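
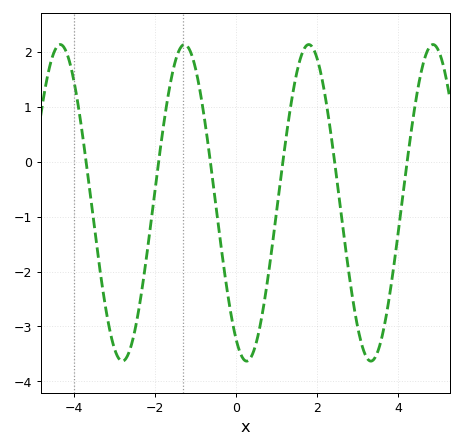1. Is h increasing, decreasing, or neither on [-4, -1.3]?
neither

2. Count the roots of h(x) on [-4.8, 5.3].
6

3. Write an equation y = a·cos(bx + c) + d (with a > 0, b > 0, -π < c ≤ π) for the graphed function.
y = 2.88cos(2x + 2.6) - 0.75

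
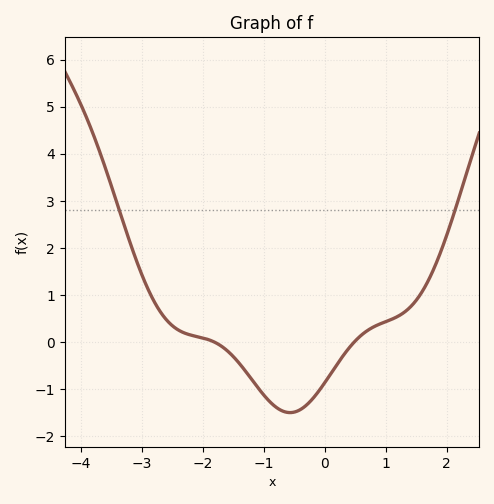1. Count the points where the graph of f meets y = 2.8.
2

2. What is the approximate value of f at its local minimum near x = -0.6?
-1.5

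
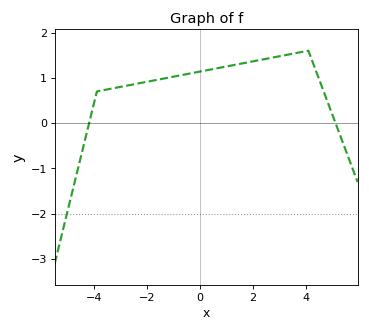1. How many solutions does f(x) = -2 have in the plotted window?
1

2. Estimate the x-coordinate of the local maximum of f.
4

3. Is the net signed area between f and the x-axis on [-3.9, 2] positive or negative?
positive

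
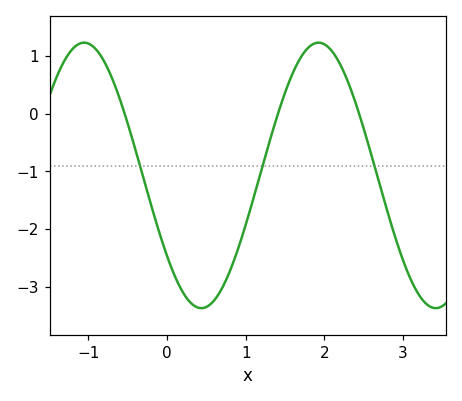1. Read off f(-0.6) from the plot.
0.259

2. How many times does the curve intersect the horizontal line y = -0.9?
3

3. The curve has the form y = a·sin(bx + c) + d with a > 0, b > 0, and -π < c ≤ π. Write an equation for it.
y = 2.3sin(2.11x - 2.49) - 1.07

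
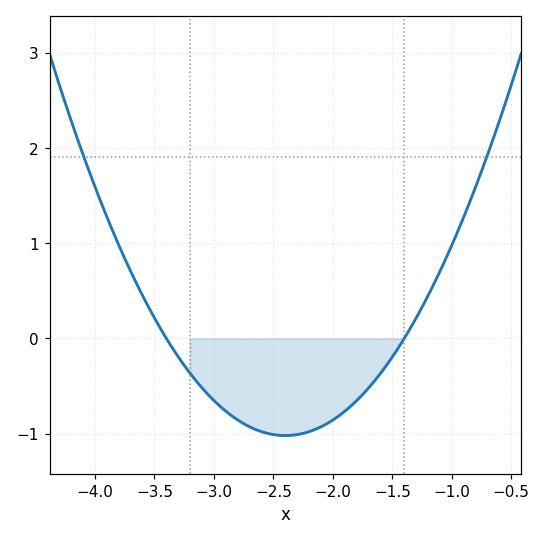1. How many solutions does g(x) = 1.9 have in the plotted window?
2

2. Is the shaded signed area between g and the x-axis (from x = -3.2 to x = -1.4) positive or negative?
negative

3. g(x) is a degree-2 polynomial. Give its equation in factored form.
y = 1.02(x + 3.4)(x + 1.4)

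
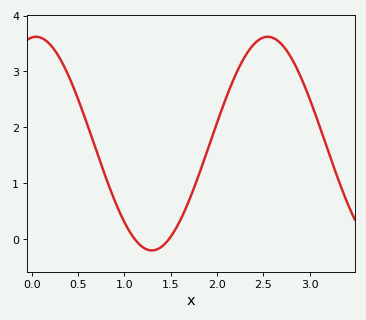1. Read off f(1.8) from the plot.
1.14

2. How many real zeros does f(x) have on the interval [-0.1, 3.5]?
2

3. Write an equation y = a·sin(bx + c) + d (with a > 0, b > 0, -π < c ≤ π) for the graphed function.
y = 1.91sin(2.51x + 1.46) + 1.71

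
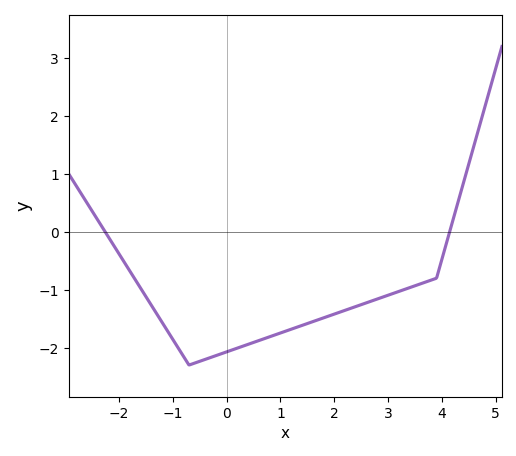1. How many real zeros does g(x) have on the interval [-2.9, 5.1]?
2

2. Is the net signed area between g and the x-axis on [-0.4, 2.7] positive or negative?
negative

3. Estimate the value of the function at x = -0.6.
-2.27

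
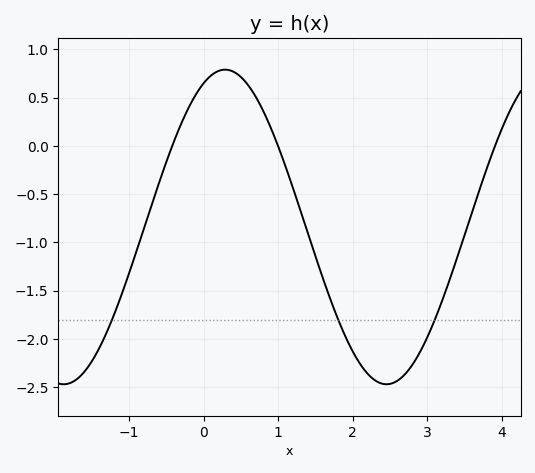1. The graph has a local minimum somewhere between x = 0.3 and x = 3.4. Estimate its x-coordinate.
2.5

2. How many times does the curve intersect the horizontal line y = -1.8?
3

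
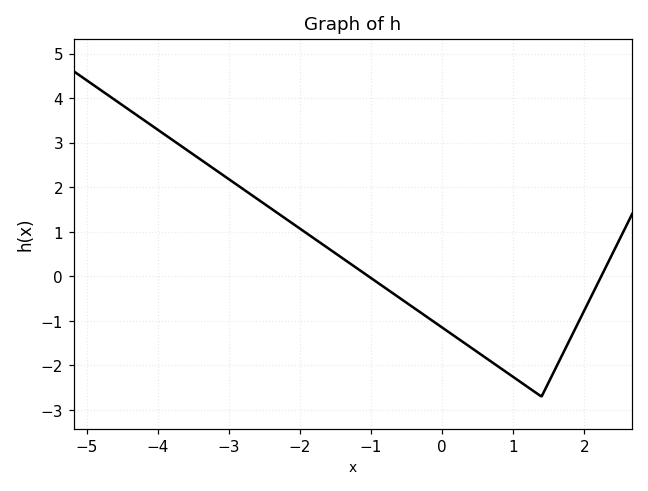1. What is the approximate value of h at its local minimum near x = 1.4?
-2.7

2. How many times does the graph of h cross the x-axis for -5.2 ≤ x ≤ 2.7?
2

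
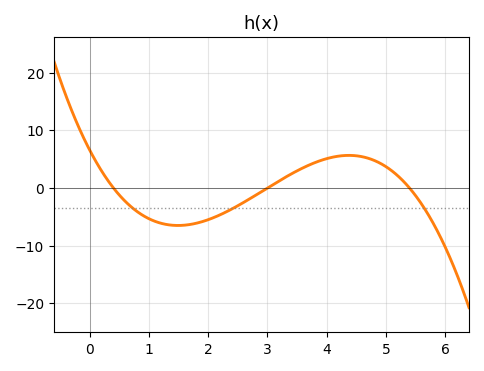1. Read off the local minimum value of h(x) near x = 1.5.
-6.5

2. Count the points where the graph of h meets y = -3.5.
3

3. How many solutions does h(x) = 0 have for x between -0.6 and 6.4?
3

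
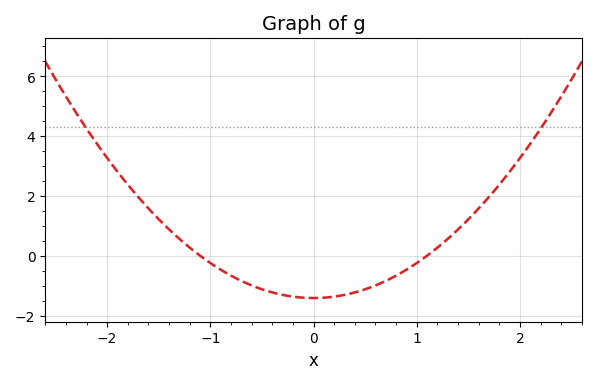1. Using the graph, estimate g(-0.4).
-1.23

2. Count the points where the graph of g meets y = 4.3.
2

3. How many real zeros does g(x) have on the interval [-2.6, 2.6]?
2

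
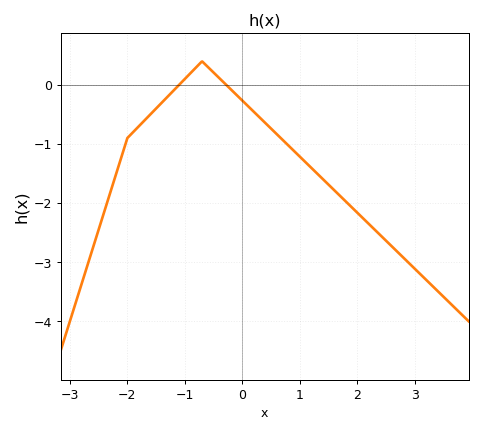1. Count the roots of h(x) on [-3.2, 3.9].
2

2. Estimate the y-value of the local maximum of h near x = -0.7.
0.4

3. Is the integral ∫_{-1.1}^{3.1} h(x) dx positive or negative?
negative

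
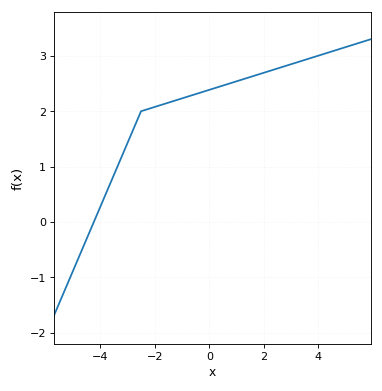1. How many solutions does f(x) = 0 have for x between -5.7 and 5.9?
1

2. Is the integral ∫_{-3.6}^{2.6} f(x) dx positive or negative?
positive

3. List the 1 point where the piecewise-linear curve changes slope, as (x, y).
(-2.5, 2)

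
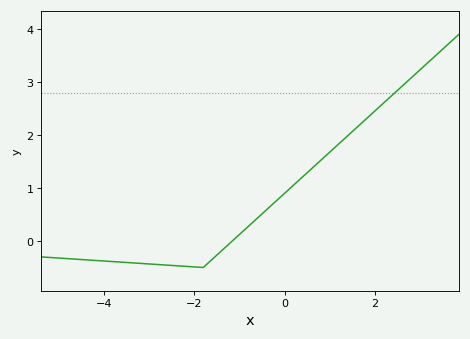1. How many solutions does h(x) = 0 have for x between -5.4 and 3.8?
1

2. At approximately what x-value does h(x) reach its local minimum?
-1.8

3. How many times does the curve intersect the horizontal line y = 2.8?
1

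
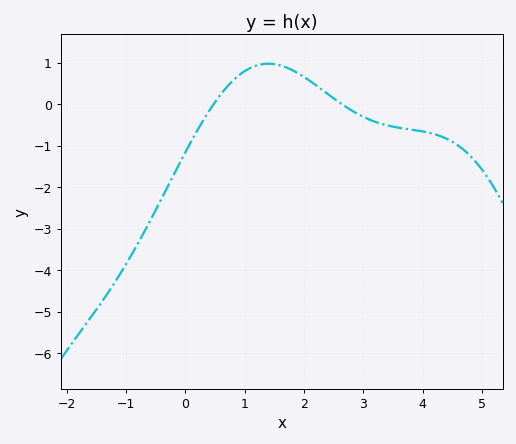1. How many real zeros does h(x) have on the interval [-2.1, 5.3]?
2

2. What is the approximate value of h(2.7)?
-0.1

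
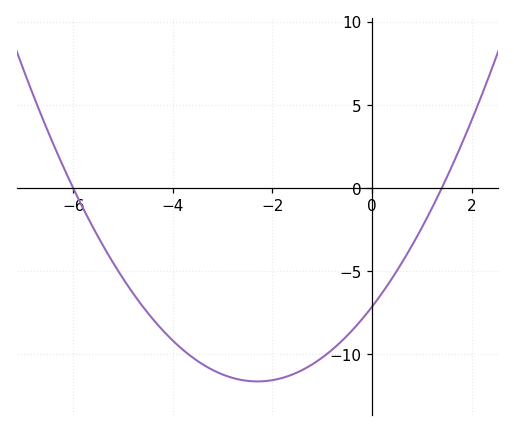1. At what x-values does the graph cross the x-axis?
-6, 1.4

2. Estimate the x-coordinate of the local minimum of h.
-2.3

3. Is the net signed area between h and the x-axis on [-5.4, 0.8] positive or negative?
negative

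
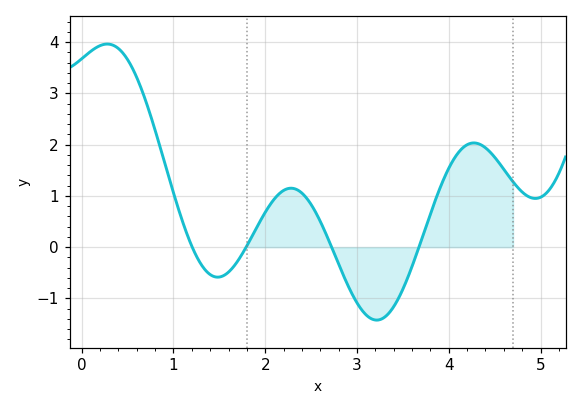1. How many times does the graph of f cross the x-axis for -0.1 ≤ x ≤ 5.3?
4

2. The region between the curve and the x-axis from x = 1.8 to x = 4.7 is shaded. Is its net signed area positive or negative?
positive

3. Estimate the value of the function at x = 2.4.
1.05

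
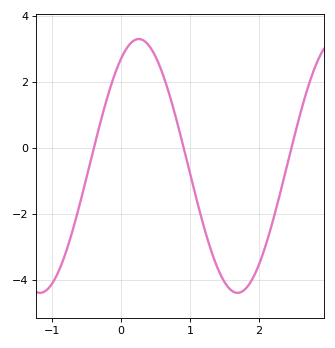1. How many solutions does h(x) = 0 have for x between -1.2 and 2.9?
3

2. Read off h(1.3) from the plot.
-3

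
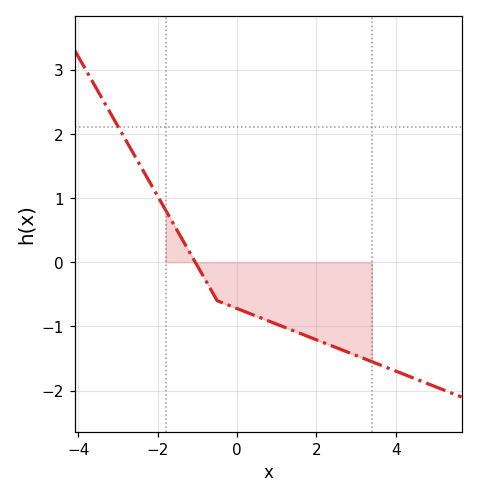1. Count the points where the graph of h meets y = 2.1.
1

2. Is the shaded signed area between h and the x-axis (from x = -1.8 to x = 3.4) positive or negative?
negative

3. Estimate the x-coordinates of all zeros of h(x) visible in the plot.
-1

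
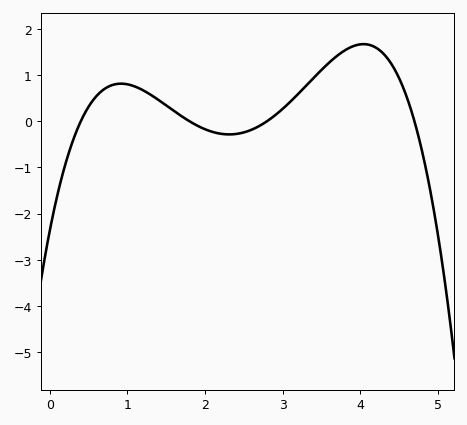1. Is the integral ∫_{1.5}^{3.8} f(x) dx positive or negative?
positive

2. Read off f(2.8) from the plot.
0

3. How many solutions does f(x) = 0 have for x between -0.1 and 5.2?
4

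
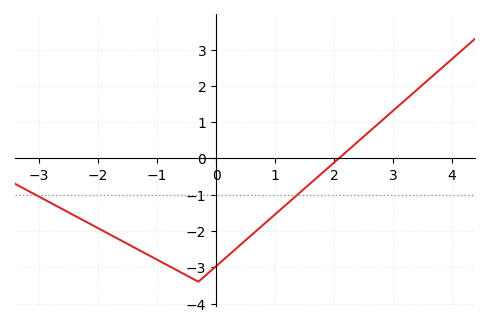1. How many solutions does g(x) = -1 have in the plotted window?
2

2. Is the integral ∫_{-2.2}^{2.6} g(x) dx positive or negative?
negative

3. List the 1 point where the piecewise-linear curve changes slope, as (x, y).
(-0.3, -3.4)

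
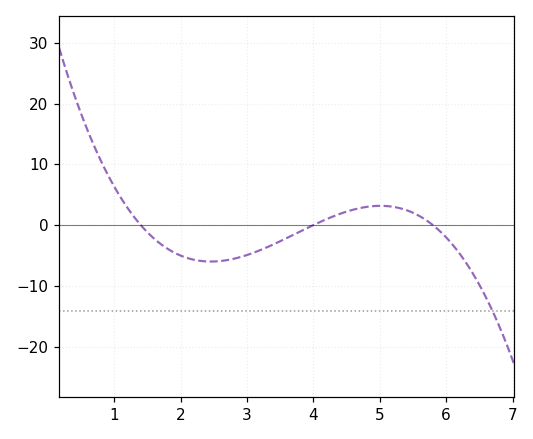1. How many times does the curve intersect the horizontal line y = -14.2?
1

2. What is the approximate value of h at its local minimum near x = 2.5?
-6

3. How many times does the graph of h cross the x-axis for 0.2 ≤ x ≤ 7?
3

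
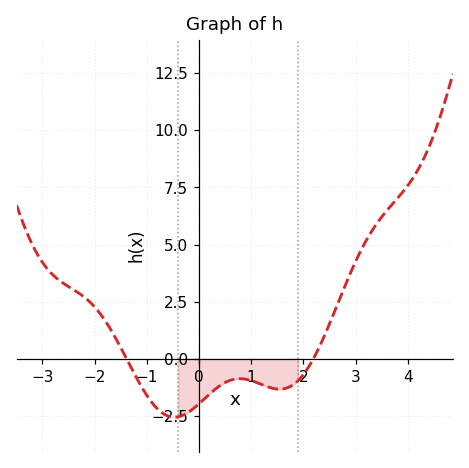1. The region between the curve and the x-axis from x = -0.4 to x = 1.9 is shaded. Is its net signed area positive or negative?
negative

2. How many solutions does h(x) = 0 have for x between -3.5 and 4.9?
2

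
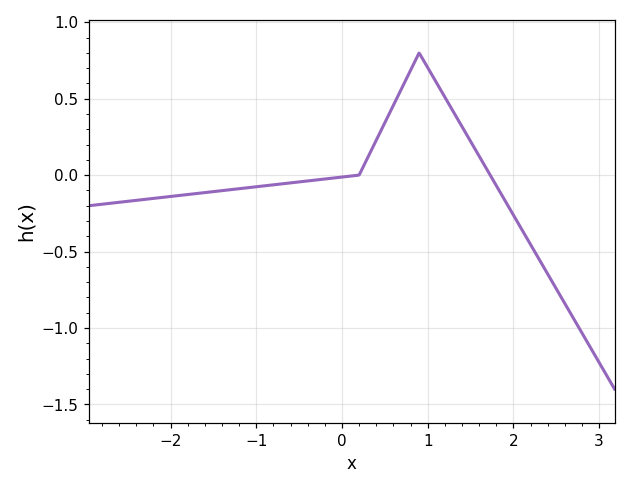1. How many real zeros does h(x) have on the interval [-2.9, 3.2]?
2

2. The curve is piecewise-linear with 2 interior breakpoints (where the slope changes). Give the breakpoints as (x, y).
(0.2, 0); (0.9, 0.8)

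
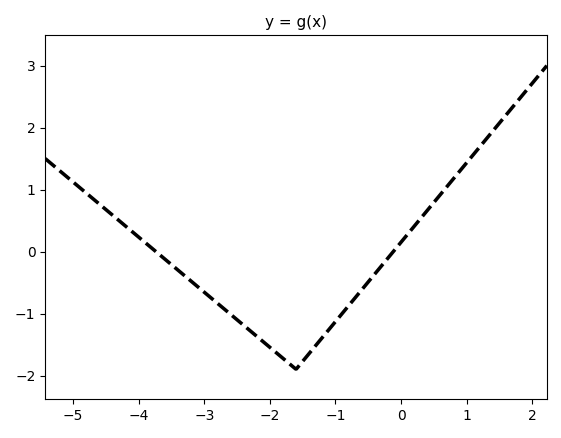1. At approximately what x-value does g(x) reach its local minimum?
-1.6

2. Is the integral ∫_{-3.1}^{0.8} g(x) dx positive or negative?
negative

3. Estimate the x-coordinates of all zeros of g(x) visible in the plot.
-3.8, -0.2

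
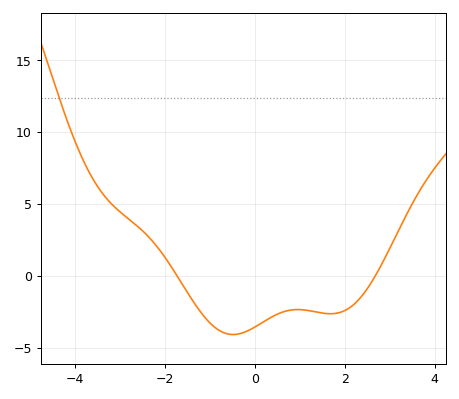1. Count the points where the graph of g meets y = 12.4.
1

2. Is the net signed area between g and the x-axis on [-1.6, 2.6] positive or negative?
negative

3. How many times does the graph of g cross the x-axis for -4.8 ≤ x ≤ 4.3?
2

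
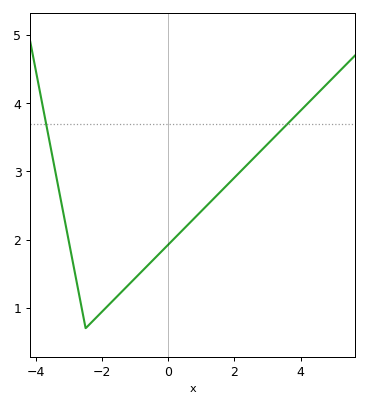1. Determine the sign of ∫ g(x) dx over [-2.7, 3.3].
positive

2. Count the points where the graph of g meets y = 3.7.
2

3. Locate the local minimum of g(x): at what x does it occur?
-2.5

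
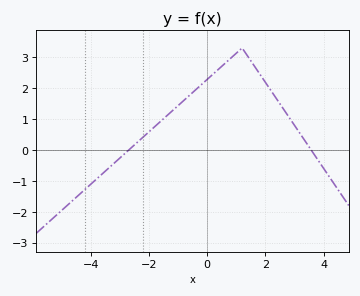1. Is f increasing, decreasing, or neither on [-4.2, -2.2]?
increasing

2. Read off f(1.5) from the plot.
2.88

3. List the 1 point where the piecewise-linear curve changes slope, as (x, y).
(1.2, 3.3)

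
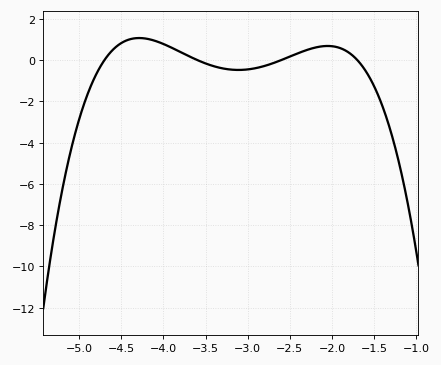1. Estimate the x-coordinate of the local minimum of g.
-3.1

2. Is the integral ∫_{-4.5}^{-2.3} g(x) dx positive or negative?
positive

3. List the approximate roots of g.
-4.7, -3.6, -2.6, -1.7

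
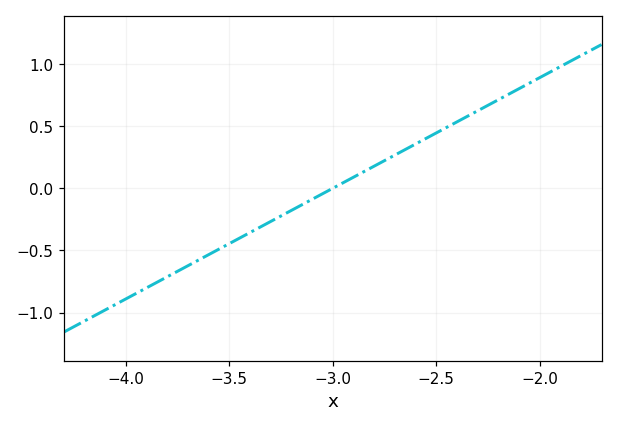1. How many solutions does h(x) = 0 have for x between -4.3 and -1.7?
1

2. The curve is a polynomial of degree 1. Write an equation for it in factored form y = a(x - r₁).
y = 0.89(x + 3)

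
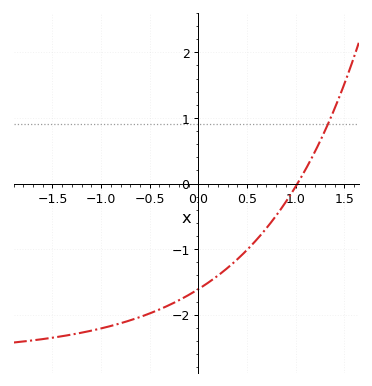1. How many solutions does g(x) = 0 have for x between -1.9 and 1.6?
1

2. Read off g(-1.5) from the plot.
-2.4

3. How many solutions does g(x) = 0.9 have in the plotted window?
1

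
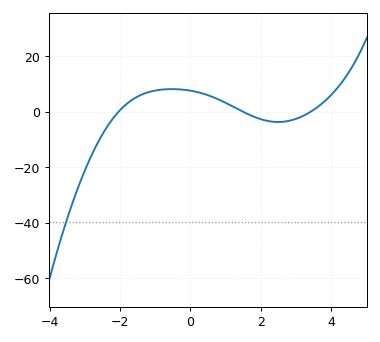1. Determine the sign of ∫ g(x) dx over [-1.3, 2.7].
positive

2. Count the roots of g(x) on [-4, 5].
3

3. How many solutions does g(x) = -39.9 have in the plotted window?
1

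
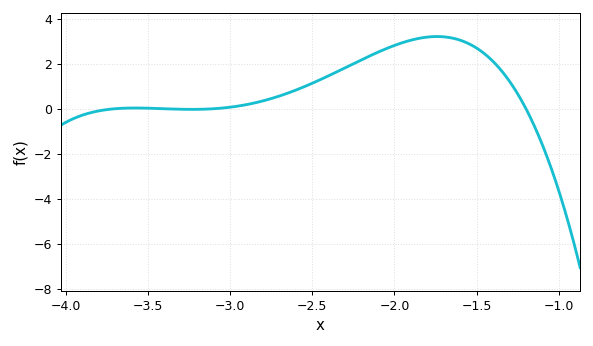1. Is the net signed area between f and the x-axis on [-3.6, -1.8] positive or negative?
positive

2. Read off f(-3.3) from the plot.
-0.022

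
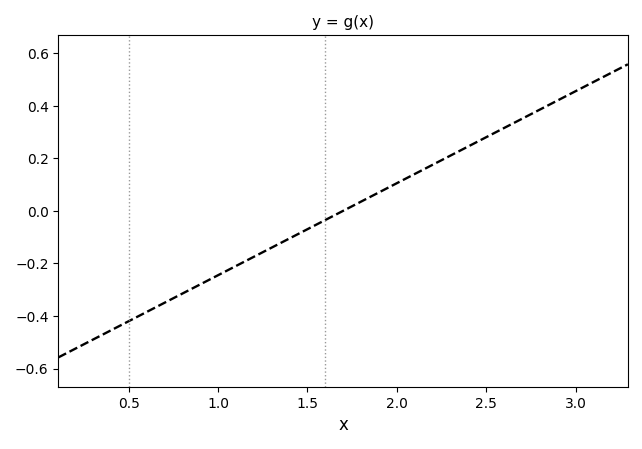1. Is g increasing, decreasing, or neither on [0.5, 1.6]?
increasing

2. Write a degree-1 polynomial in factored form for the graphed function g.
y = 0.35(x - 1.7)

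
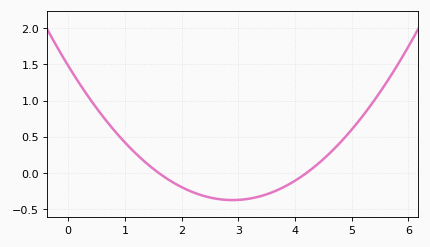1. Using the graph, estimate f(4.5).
0.191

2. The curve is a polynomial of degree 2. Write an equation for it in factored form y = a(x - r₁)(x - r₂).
y = 0.22(x - 1.6)(x - 4.2)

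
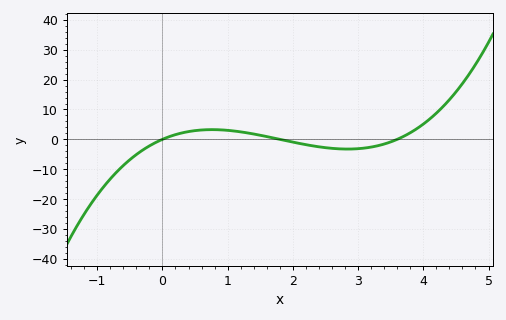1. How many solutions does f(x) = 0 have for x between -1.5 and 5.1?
3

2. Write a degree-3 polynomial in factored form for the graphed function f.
y = 1.45(x - 0)(x - 1.8)(x - 3.6)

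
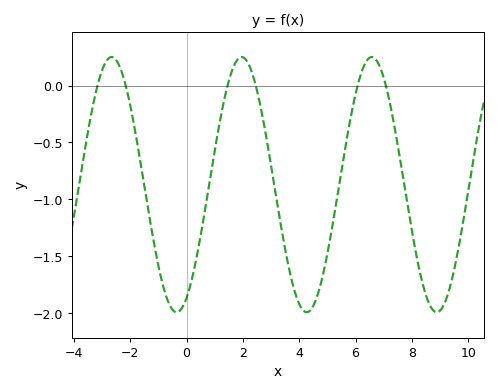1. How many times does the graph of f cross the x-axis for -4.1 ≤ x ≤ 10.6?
6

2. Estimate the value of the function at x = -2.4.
0.179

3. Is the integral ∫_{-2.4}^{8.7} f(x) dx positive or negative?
negative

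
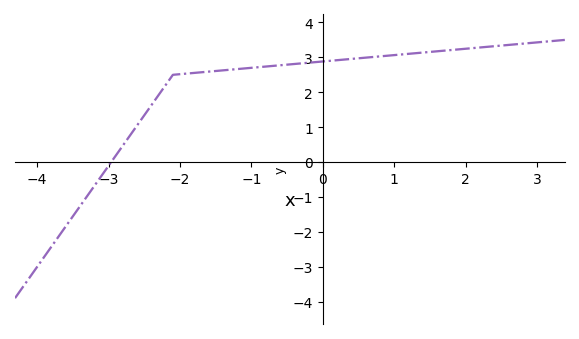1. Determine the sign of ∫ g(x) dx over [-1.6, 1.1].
positive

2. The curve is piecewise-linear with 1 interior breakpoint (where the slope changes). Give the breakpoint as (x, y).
(-2.1, 2.5)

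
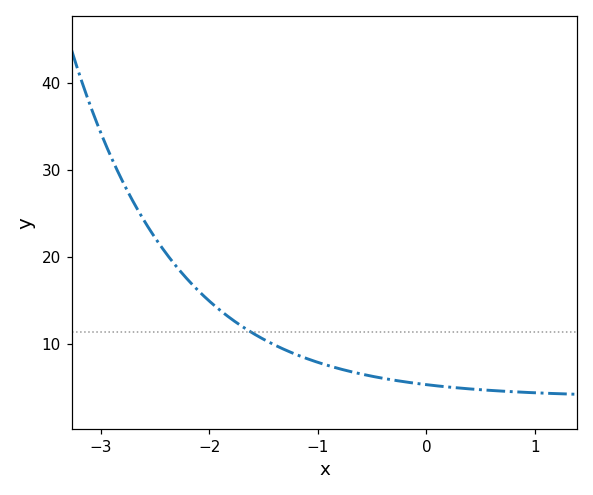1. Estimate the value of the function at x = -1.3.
9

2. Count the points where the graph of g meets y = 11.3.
1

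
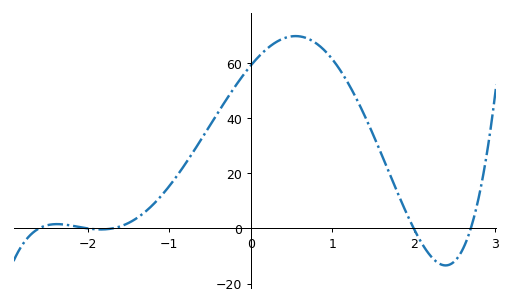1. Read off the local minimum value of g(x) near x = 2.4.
-13.4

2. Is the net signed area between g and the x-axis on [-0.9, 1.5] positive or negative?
positive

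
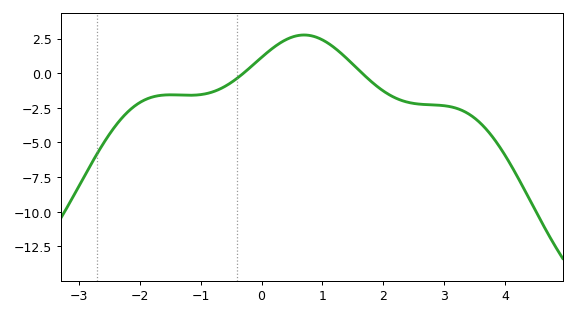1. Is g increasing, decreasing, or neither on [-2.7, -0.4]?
neither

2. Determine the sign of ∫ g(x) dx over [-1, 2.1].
positive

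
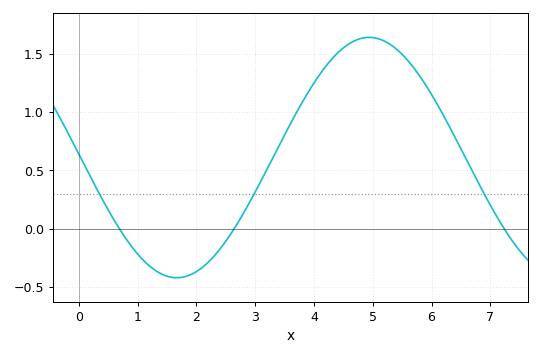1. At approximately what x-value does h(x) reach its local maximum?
5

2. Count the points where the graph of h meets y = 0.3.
3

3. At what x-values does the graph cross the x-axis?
0.6, 2.6, 7.2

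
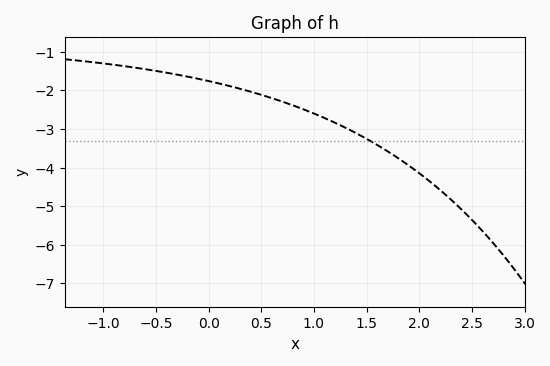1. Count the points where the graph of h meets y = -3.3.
1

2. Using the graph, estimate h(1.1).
-2.7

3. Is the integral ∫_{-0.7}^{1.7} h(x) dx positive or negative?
negative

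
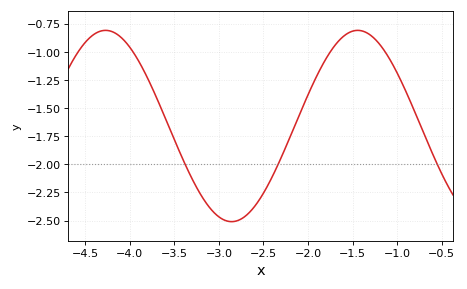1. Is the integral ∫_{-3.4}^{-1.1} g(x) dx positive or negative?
negative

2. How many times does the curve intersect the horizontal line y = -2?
3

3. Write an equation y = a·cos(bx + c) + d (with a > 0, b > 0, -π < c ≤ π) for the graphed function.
y = 0.85cos(2.22x - 3.08) - 1.66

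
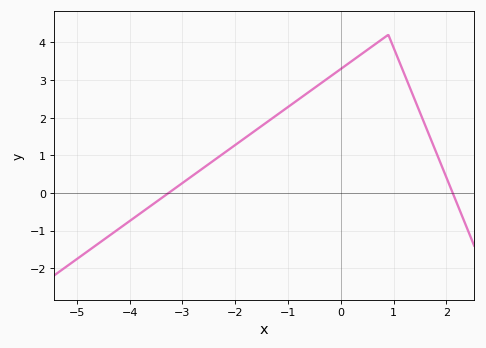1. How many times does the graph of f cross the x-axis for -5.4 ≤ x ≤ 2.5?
2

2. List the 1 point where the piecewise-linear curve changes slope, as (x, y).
(0.9, 4.2)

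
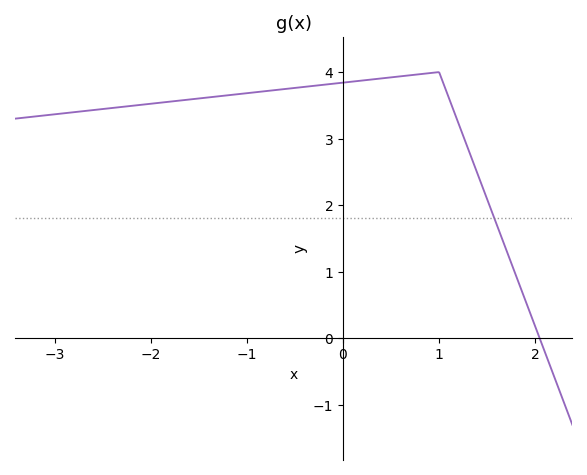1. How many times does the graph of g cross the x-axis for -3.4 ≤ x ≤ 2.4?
1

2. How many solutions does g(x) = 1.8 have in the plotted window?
1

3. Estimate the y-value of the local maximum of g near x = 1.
4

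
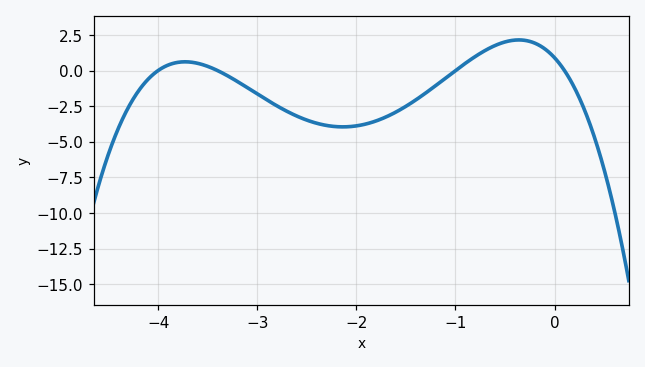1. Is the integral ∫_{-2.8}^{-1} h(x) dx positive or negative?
negative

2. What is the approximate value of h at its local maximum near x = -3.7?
0.6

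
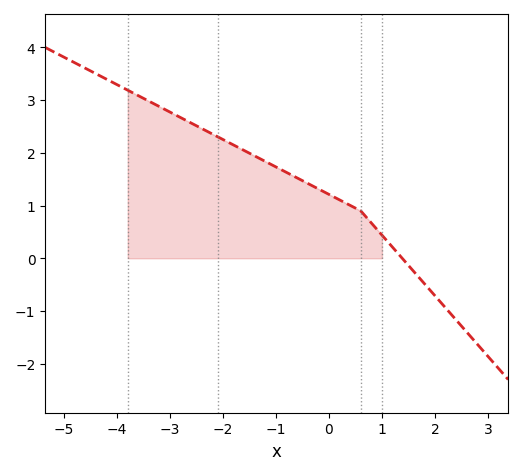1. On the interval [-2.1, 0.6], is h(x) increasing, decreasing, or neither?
decreasing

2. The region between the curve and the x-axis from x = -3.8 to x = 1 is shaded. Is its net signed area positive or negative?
positive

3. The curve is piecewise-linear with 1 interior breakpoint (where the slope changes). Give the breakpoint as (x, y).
(0.6, 0.9)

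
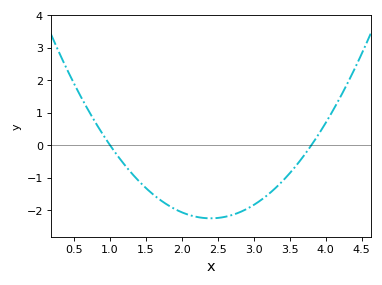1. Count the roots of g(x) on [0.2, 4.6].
2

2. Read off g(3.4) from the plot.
-1.1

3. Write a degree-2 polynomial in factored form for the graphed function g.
y = 1.15(x - 1)(x - 3.8)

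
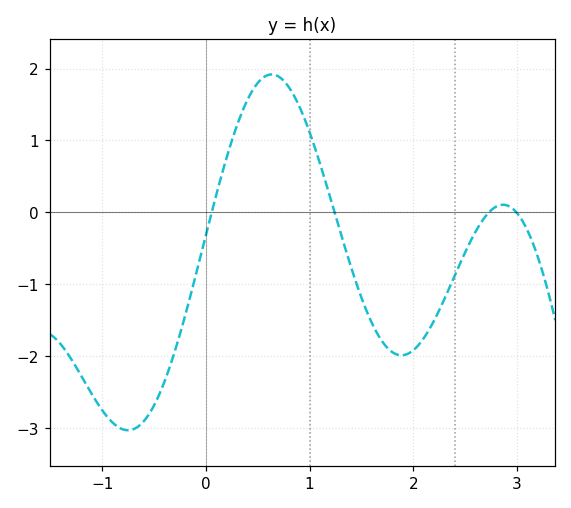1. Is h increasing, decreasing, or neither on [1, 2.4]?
neither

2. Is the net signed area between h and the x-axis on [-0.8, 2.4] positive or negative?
negative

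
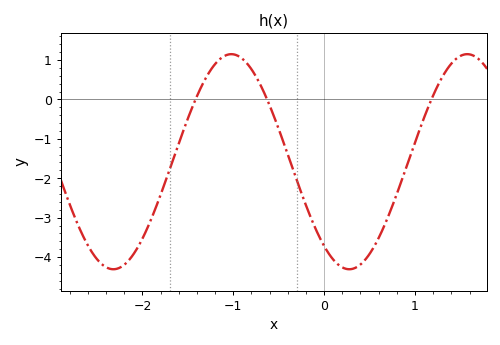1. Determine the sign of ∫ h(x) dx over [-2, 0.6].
negative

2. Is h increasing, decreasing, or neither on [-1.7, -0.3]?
neither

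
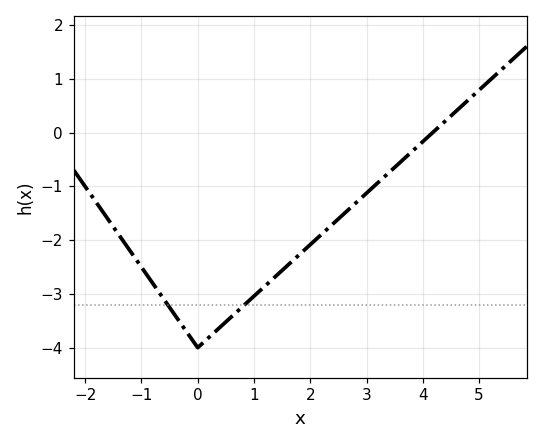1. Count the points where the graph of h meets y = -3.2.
2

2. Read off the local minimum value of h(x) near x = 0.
-4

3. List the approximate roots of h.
4.2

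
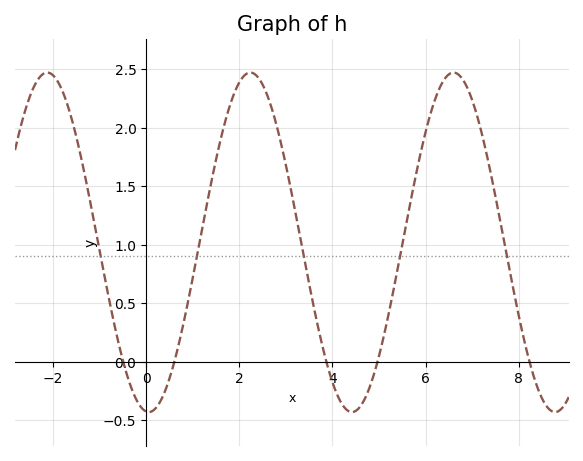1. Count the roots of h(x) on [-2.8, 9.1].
5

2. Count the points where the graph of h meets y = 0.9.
5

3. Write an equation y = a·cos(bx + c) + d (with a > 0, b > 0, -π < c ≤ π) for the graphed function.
y = 1.45cos(1.4x + 3.1) + 1.02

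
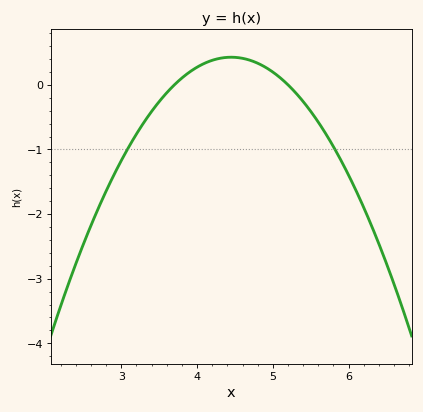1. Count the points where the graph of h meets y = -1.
2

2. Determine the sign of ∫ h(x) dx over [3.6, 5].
positive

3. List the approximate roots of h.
3.7, 5.2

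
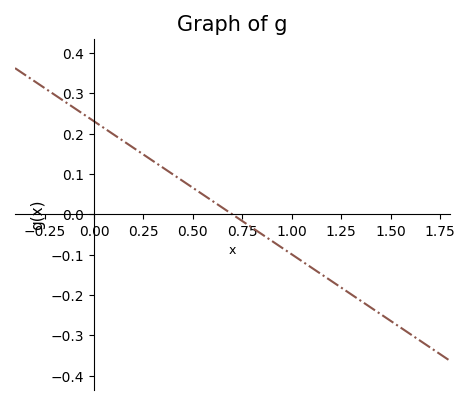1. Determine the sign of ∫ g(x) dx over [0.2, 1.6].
negative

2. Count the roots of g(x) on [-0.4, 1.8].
1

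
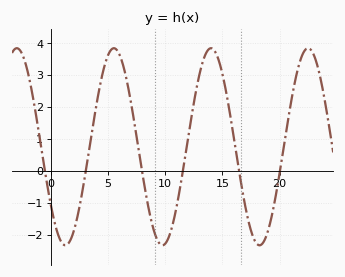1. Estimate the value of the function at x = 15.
3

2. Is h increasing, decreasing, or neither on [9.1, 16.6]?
neither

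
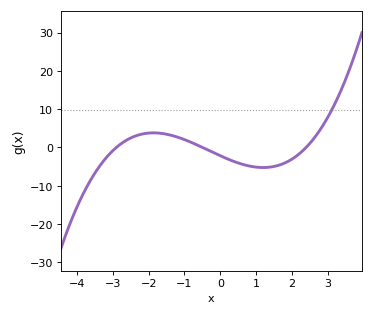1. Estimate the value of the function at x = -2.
3.74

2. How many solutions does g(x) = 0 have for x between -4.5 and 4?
3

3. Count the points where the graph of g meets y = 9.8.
1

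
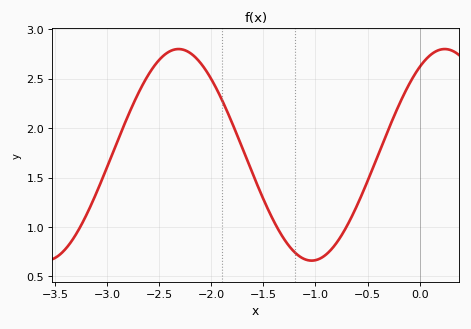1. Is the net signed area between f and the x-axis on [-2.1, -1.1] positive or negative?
positive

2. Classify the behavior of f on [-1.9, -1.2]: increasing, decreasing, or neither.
decreasing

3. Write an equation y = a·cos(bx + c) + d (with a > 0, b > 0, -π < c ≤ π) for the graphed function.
y = 1.07cos(2.46x - 0.592) + 1.73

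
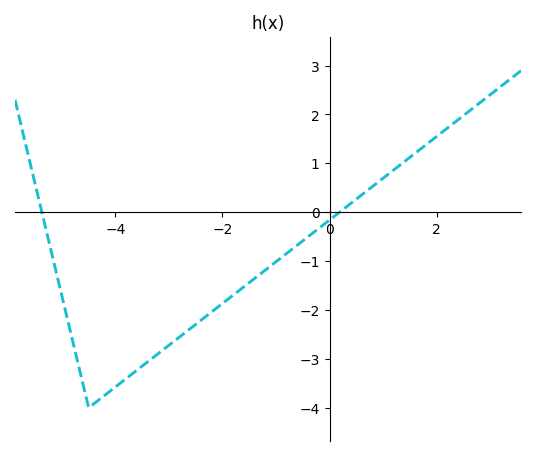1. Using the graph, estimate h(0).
-0.2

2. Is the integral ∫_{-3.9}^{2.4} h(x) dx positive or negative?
negative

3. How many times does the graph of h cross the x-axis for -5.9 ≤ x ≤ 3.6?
2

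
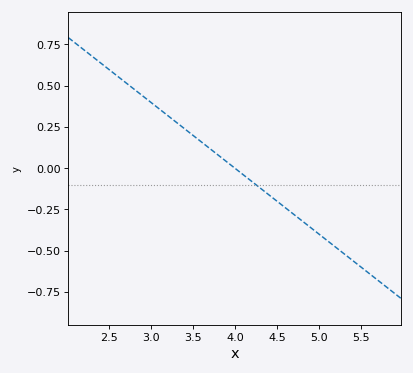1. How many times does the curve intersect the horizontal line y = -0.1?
1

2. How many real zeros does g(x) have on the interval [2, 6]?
1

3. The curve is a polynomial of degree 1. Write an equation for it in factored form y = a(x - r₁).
y = -0.4(x - 4)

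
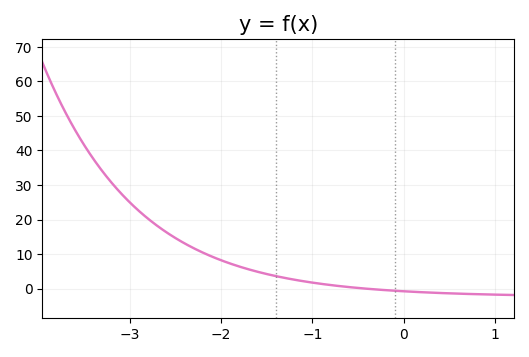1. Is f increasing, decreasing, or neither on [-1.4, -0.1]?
decreasing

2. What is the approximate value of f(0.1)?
-1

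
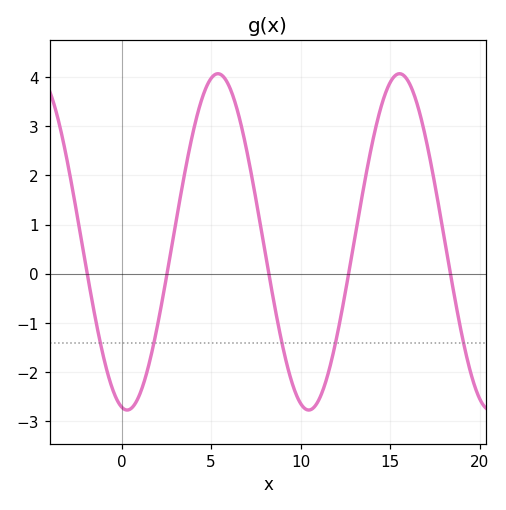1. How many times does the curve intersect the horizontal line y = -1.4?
5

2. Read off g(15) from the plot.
3.9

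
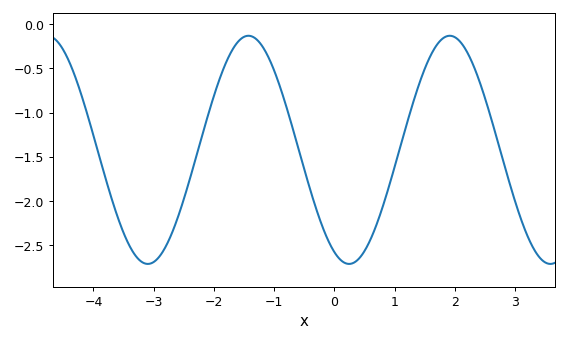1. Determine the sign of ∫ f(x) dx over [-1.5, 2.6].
negative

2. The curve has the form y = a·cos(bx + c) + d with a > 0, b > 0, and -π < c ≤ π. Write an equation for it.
y = 1.29cos(1.9x + 2.7) - 1.42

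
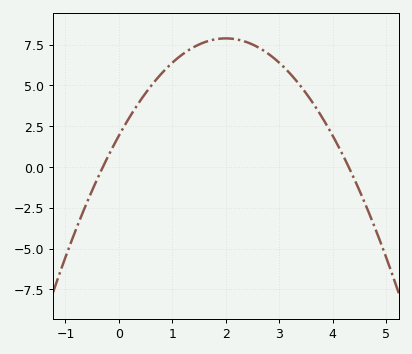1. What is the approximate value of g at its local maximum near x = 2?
7.88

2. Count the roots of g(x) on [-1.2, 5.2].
2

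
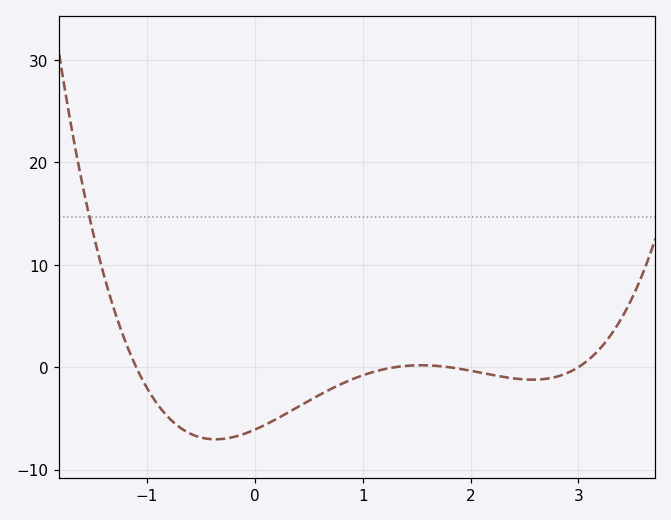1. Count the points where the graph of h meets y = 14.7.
1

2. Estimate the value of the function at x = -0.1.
-7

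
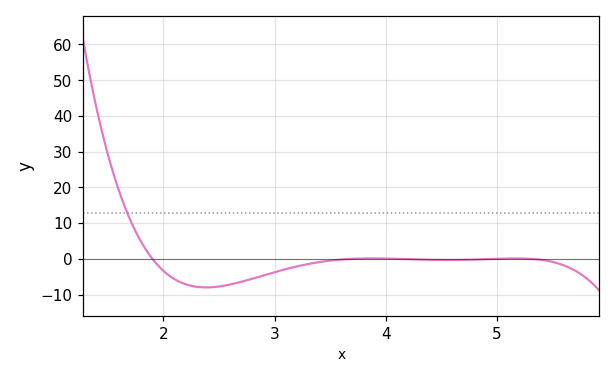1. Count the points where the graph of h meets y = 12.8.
1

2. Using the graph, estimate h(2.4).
-8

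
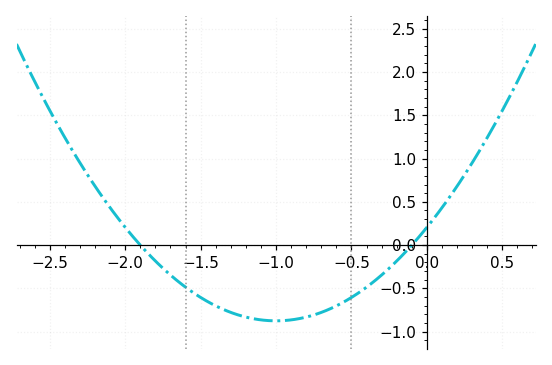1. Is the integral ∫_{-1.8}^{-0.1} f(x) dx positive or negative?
negative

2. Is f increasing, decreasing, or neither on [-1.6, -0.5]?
neither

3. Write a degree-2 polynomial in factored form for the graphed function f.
y = 1.08(x + 1.9)(x + 0.1)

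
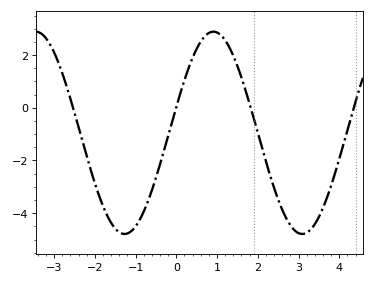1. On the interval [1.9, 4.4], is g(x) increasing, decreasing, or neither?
neither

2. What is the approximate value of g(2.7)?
-4.2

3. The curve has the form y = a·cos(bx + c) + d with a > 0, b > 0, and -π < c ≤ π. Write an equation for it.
y = 3.84cos(1.4x - 1.3) - 0.95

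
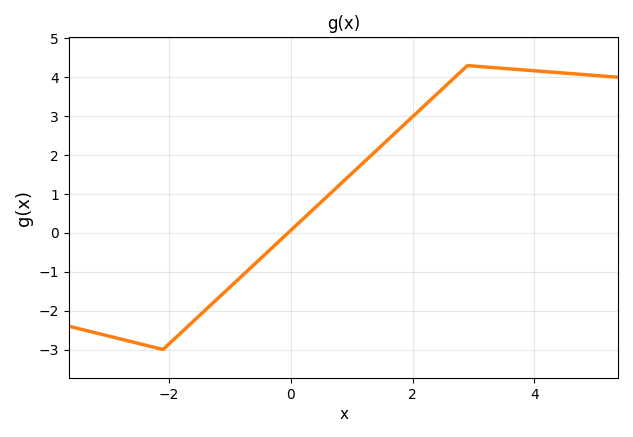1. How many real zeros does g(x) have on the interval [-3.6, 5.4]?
1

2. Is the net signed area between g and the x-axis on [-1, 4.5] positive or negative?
positive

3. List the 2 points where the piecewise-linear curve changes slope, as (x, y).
(-2.1, -3); (2.9, 4.3)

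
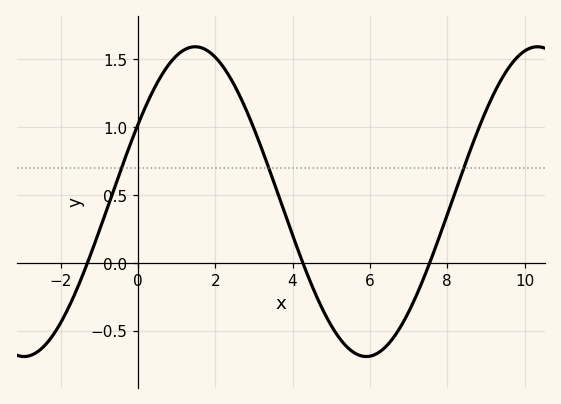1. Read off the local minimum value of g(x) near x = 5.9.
-0.69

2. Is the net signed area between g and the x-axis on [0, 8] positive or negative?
positive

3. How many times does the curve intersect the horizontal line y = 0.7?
3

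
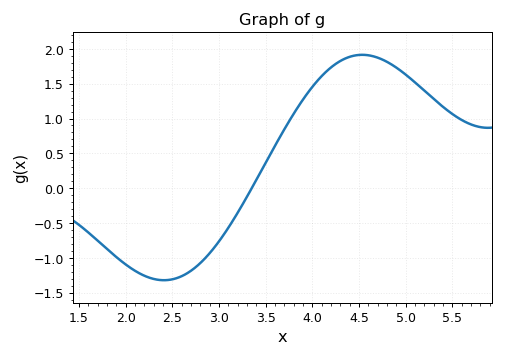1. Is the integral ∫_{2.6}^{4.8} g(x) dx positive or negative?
positive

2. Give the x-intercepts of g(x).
3.35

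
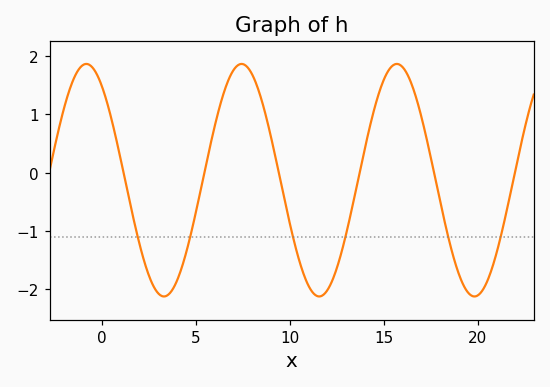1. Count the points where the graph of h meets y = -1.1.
6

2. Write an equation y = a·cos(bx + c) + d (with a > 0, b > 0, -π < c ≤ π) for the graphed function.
y = 1.99cos(0.76x + 0.64) - 0.13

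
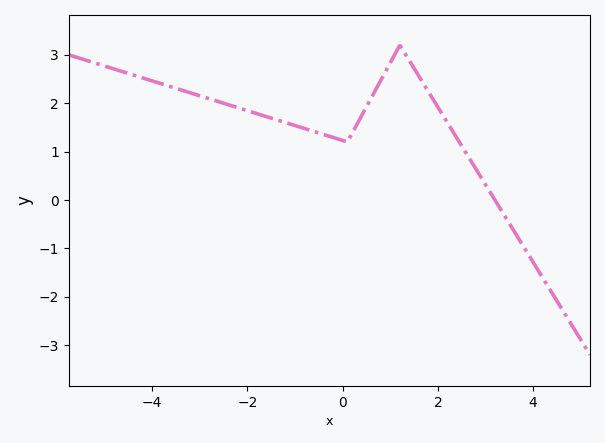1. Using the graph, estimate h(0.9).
2.7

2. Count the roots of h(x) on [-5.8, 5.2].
1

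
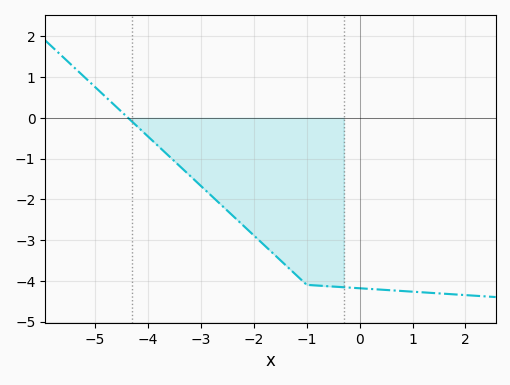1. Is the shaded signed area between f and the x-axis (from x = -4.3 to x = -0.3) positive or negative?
negative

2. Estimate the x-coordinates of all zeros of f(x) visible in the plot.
-4.4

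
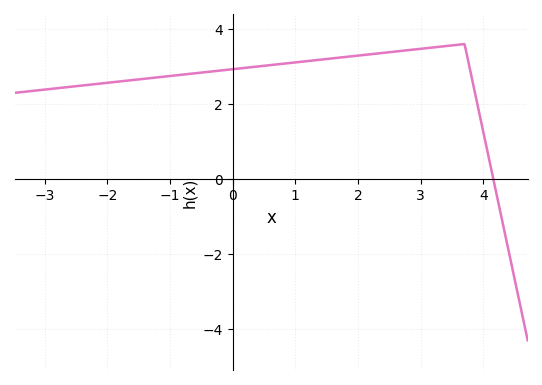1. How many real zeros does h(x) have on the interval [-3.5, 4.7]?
1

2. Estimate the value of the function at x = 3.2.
3.51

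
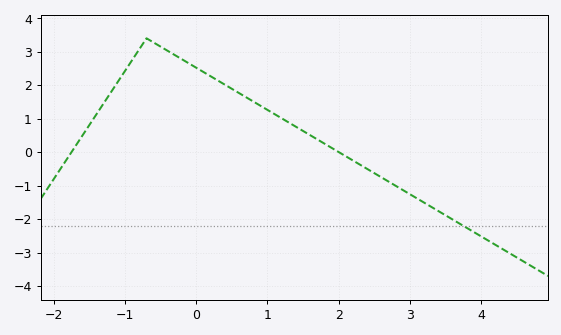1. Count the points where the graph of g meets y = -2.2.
1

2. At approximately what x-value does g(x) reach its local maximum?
-0.701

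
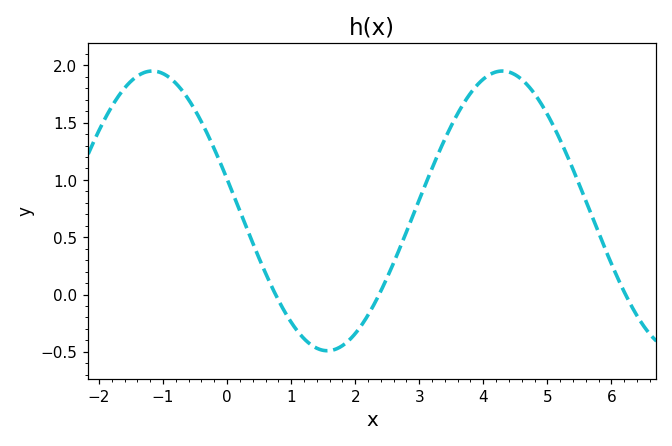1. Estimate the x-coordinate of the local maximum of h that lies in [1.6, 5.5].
4.3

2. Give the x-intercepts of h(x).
0.757, 2.37, 6.22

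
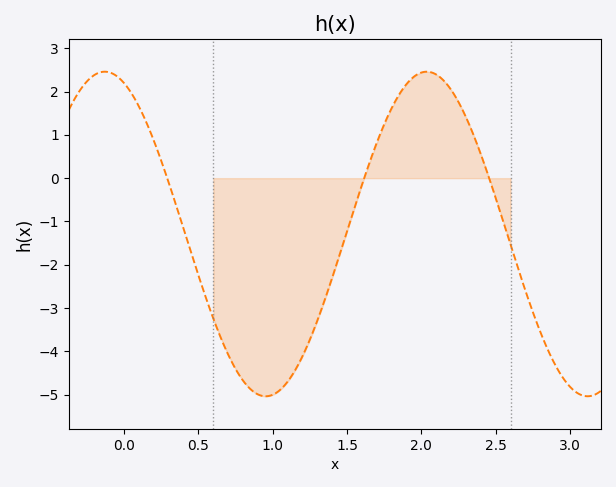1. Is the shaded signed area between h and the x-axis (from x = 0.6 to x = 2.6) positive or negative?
negative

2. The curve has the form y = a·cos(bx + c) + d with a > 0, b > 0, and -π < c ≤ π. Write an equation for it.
y = 3.75cos(2.9x + 0.38) - 1.29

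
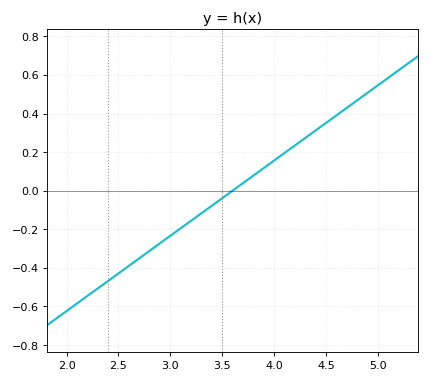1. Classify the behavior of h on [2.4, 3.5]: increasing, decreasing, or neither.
increasing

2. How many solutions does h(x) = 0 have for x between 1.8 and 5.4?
1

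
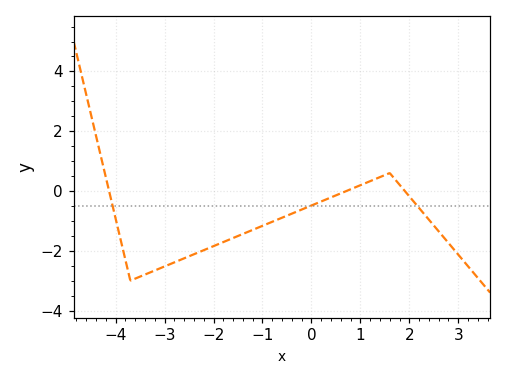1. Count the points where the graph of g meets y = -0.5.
3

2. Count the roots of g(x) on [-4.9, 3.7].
3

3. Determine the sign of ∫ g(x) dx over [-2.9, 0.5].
negative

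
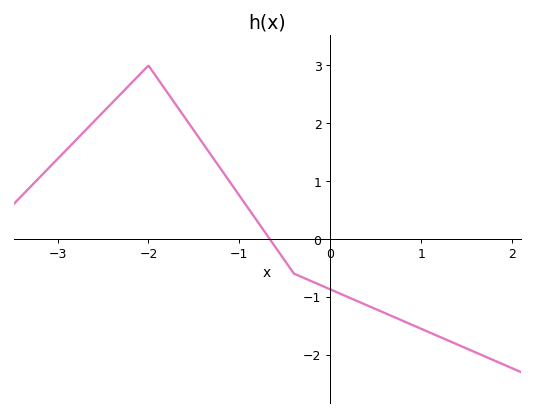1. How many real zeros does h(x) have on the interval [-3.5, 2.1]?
1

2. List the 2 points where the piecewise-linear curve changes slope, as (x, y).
(-2, 3); (-0.4, -0.6)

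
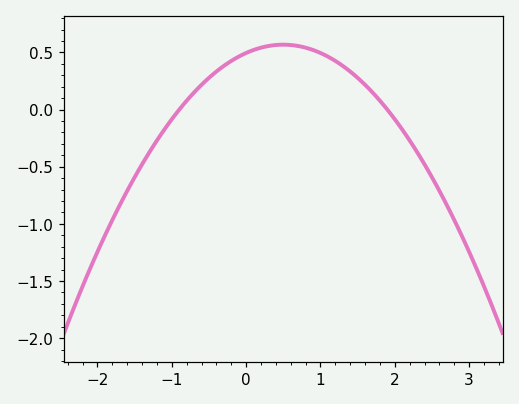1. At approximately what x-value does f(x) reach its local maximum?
0.5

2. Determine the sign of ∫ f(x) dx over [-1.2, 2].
positive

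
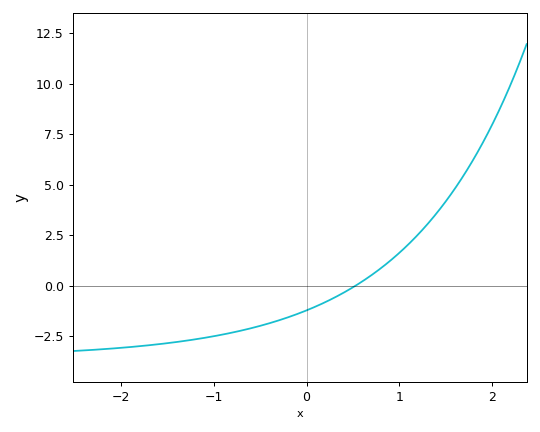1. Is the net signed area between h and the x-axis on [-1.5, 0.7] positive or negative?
negative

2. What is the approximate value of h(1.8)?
6.2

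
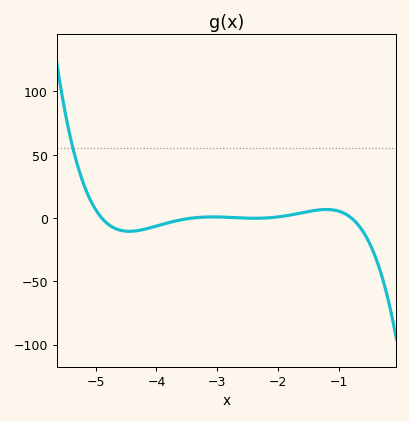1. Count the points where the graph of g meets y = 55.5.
1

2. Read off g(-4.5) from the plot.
-10.5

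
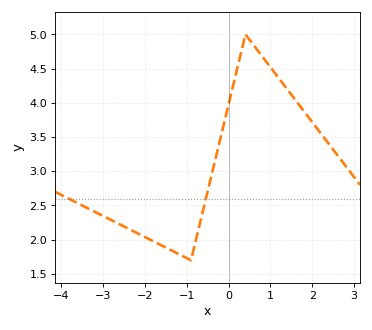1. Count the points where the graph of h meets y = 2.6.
2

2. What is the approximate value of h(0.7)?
4.75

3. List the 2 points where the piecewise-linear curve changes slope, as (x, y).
(-0.9, 1.7); (0.4, 5)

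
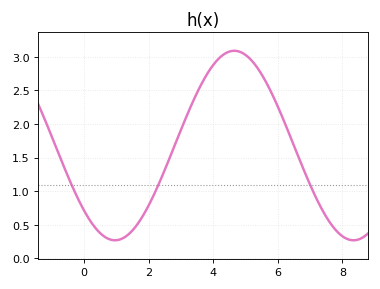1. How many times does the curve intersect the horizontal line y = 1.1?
3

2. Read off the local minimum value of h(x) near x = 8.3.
0.27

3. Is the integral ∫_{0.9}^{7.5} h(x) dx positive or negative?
positive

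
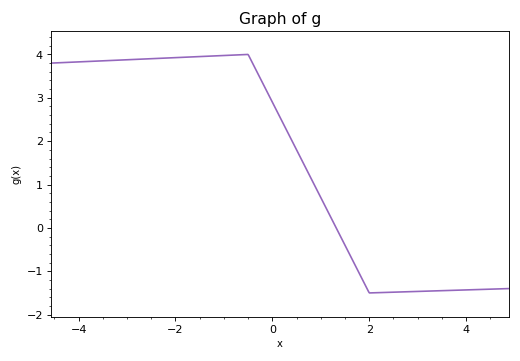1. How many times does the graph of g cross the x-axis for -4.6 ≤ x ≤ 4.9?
1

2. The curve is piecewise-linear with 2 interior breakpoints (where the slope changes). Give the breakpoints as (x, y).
(-0.5, 4); (2, -1.5)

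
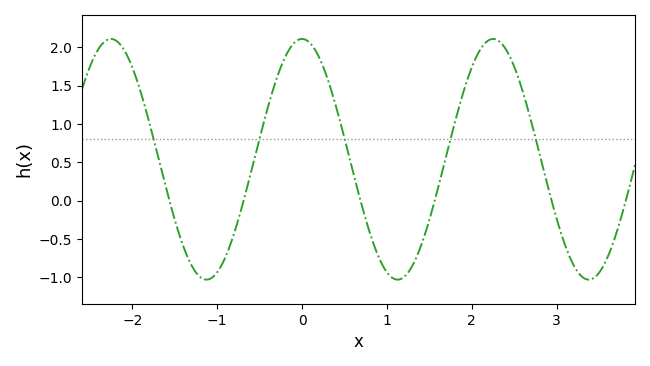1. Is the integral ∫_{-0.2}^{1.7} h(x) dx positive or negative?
positive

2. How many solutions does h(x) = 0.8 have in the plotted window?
5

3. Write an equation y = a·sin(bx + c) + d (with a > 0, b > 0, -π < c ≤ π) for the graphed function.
y = 1.57sin(2.8x + 1.6) + 0.54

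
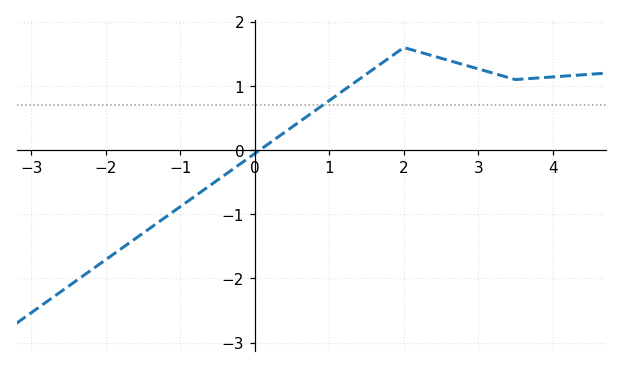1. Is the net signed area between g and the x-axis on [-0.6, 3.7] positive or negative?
positive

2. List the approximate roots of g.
0.065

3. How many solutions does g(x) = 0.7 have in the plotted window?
1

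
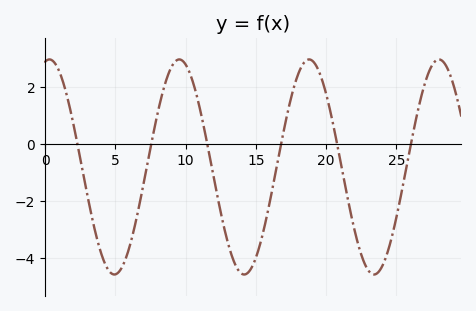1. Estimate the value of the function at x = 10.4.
2.34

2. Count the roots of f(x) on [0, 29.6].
6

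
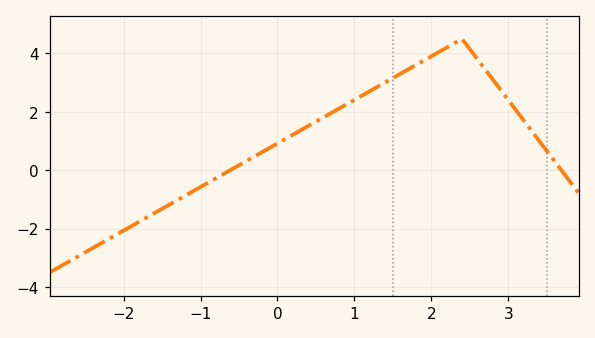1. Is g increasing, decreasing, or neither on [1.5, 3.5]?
neither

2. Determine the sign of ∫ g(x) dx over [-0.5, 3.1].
positive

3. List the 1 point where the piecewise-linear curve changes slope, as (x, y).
(2.4, 4.5)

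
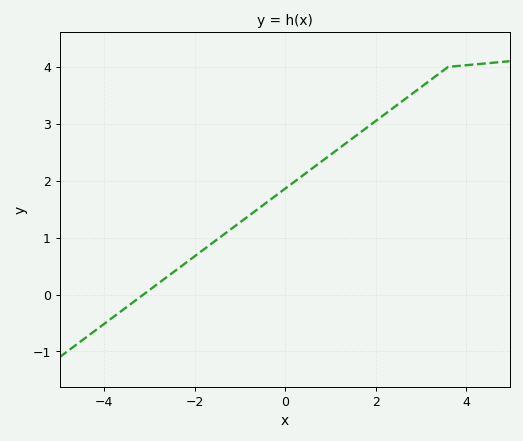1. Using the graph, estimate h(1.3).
2.6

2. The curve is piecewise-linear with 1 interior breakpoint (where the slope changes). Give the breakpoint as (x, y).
(3.6, 4)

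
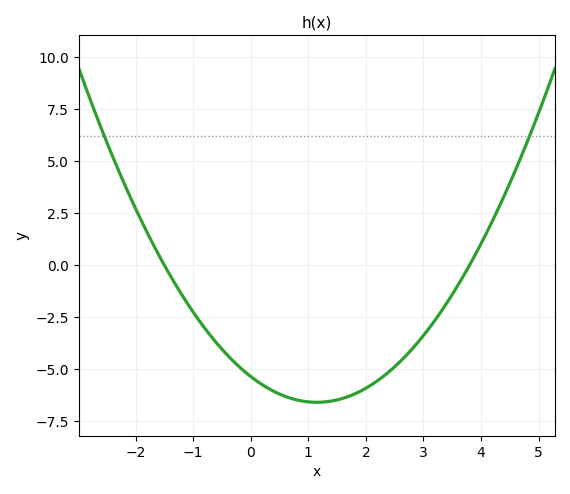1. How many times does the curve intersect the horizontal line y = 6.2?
2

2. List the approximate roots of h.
-1.5, 3.8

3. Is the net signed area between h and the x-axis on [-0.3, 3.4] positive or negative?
negative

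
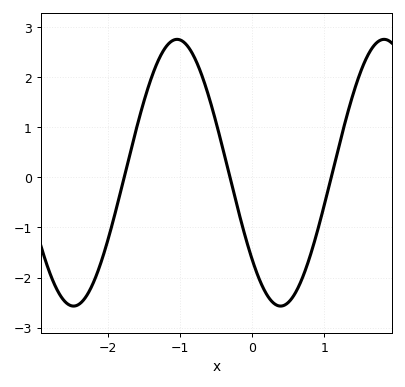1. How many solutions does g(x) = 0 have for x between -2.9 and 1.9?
3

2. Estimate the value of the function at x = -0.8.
2.39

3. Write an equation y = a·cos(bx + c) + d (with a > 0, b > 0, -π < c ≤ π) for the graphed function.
y = 2.66cos(2.19x + 2.28) + 0.09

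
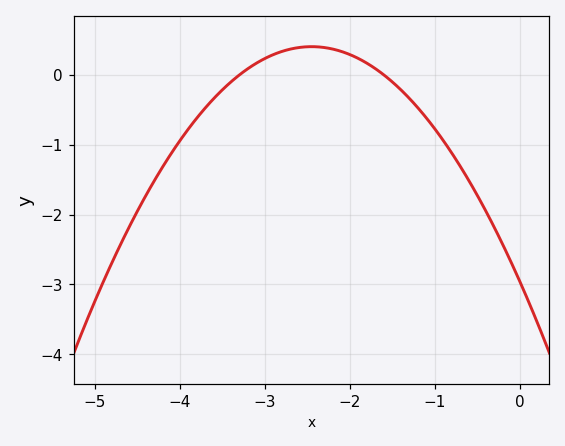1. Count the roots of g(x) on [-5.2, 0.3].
2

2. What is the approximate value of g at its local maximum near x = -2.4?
0.4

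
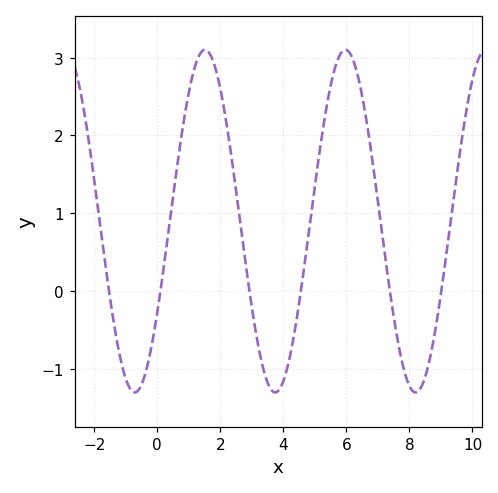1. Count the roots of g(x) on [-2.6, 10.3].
6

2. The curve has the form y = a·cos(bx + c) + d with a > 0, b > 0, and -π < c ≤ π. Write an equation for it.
y = 2.2cos(1.4x - 2.1) + 0.9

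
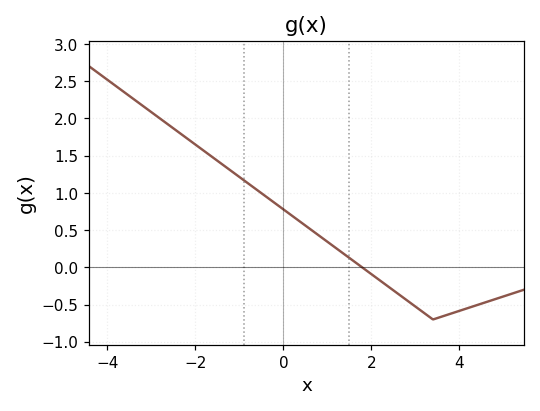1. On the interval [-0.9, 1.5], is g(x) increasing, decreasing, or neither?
decreasing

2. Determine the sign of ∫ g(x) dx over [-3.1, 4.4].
positive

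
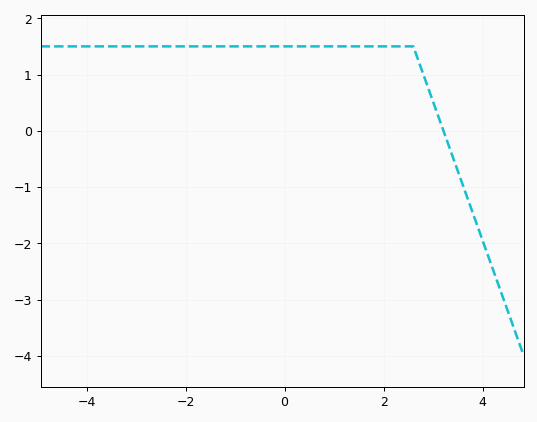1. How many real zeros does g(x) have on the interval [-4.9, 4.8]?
1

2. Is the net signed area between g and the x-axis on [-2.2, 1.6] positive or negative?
positive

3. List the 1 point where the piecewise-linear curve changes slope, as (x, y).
(2.6, 1.5)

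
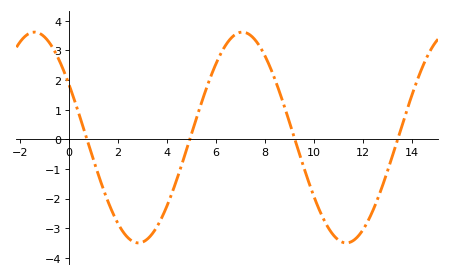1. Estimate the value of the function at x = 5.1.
0.459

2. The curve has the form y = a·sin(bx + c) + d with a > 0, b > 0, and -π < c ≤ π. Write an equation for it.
y = 3.56sin(0.74x + 2.62) + 0.06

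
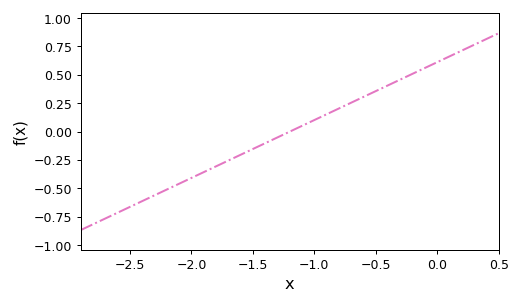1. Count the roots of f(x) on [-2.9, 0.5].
1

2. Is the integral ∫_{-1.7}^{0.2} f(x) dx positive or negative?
positive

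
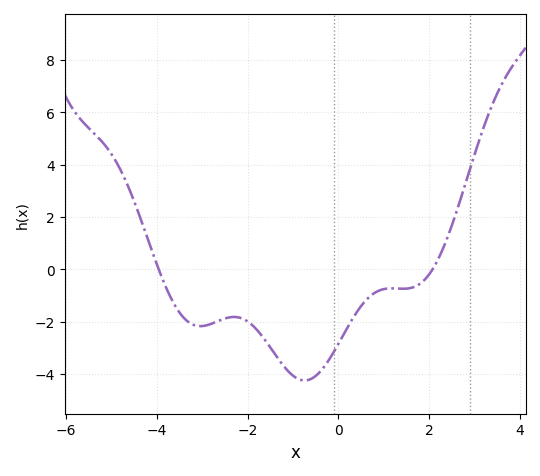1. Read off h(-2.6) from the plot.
-1.94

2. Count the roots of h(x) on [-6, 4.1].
2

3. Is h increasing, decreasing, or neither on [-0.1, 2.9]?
neither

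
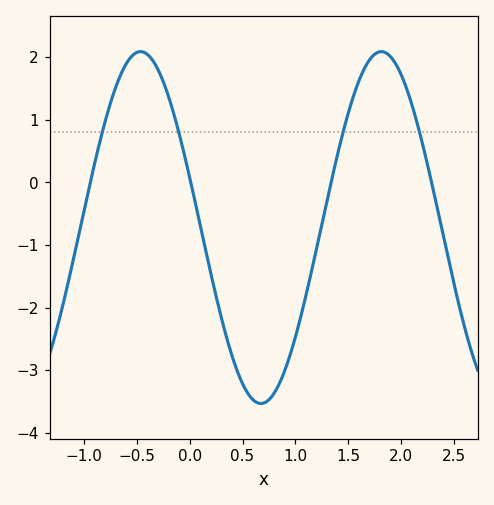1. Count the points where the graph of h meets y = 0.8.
4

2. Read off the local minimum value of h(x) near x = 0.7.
-3.5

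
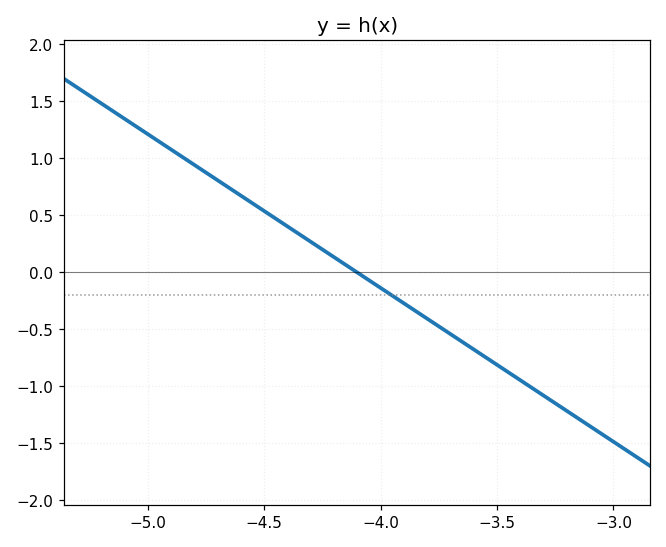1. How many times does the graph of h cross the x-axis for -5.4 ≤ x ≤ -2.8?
1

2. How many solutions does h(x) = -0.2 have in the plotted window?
1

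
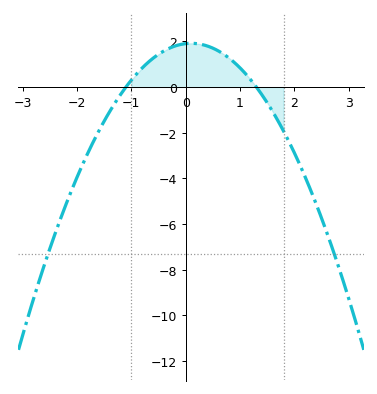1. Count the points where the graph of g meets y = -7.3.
2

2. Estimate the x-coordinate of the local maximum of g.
0.1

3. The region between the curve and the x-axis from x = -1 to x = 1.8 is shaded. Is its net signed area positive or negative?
positive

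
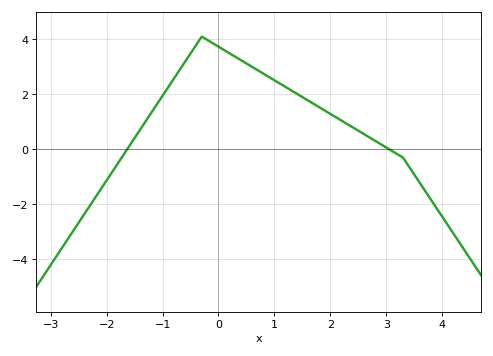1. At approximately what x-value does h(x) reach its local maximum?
-0.4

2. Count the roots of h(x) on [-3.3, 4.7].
2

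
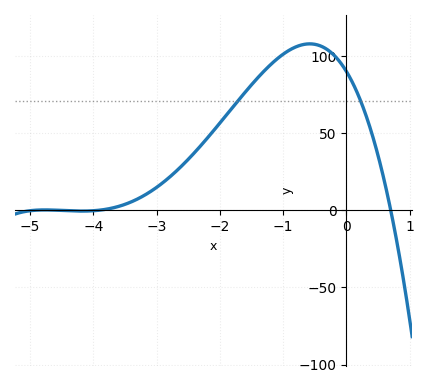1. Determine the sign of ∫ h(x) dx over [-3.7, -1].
positive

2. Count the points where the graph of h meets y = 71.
2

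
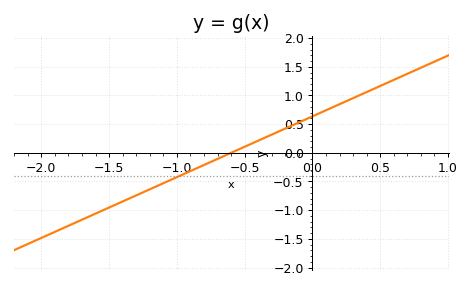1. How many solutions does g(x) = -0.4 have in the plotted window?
1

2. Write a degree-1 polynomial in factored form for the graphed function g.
y = 1.06(x + 0.6)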